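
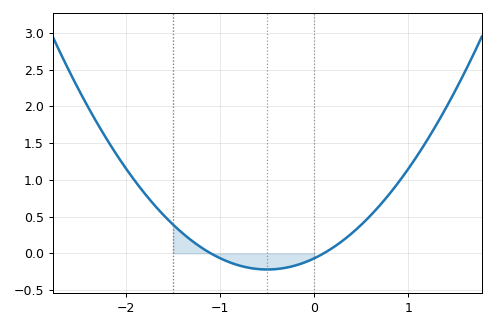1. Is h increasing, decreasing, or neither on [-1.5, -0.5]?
decreasing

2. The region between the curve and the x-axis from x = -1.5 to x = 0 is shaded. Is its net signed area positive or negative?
negative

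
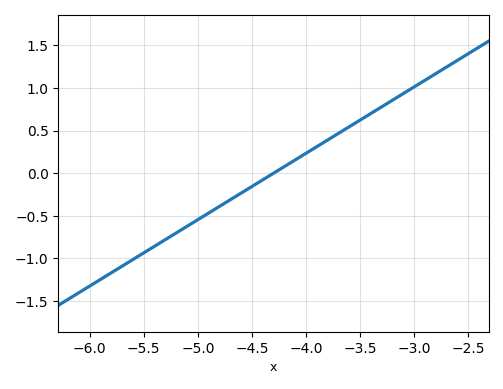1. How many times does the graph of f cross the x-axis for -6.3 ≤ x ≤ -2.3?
1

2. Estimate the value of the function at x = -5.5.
-0.95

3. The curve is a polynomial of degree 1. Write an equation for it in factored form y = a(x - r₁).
y = 0.78(x + 4.3)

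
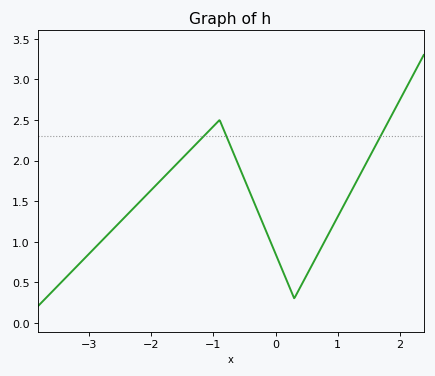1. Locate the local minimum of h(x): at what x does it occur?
0.3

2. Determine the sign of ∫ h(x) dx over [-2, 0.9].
positive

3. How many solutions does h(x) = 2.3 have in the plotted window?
3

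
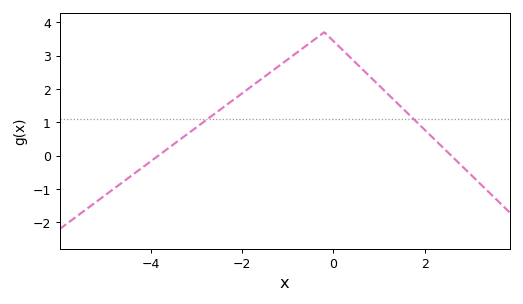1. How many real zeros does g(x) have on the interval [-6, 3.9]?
2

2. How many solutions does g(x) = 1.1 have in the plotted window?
2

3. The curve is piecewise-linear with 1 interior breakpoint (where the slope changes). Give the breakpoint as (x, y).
(-0.2, 3.7)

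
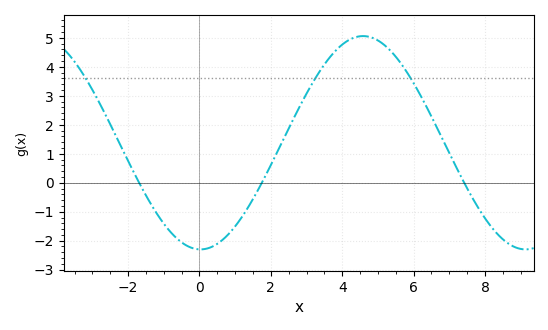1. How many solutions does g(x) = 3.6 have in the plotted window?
3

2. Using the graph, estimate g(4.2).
4.93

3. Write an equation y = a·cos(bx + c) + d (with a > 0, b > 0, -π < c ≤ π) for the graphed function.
y = 3.68cos(0.69x + 3.12) + 1.38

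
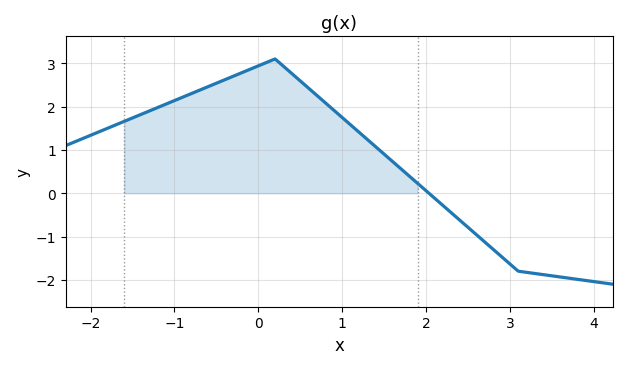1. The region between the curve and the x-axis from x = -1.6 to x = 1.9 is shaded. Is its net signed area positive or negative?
positive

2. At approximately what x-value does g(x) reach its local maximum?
0.2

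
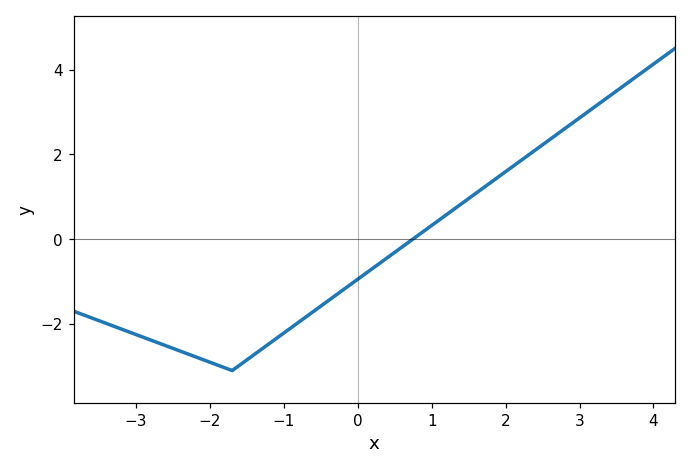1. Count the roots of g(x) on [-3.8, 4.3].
1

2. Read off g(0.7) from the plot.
-0.057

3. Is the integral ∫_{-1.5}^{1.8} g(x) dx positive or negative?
negative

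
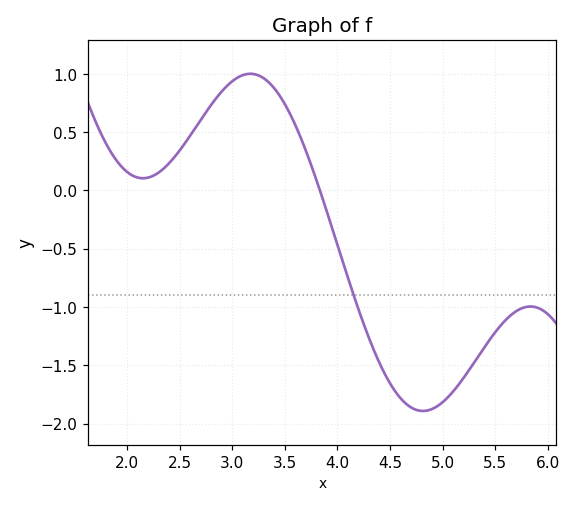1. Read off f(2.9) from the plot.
0.85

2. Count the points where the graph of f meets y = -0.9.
1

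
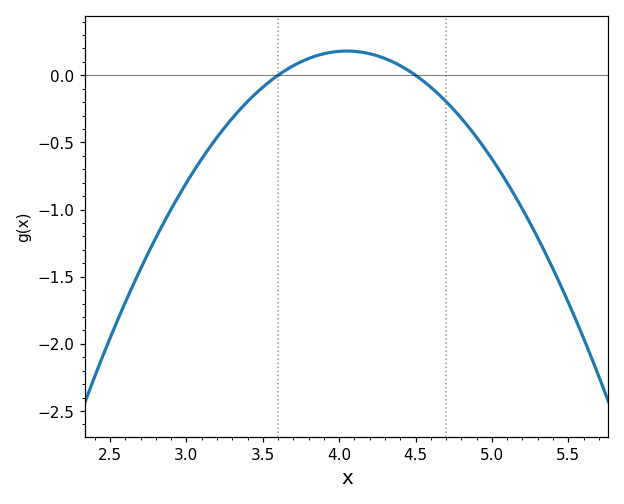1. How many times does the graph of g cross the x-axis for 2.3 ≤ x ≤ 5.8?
2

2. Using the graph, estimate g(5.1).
-0.8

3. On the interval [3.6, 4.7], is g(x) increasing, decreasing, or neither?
neither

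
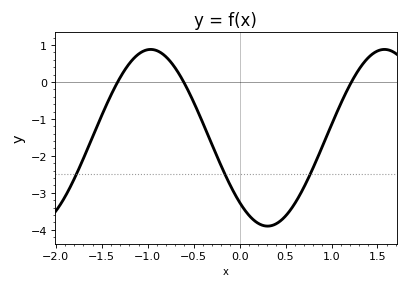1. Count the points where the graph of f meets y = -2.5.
3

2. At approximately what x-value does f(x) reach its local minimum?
0.304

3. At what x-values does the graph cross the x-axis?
-1.33, -0.609, 1.22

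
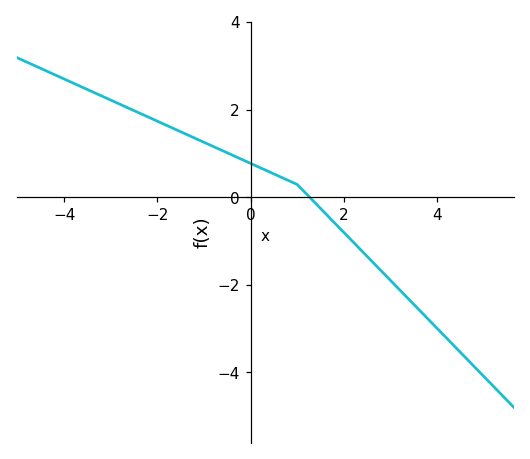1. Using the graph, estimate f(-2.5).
2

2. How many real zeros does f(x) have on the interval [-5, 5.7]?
1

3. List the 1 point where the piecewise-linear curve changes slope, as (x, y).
(1, 0.3)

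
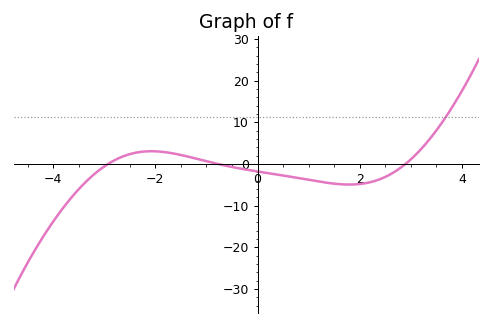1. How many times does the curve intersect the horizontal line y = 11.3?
1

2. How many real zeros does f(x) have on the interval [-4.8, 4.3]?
3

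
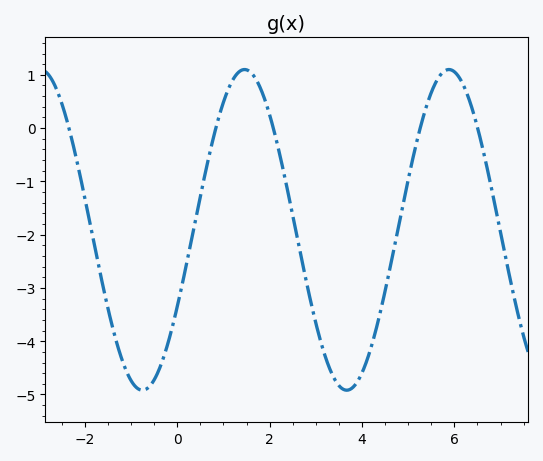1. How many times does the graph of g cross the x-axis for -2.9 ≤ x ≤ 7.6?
5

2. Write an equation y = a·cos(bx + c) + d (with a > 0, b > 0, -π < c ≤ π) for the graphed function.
y = 3.01cos(1.42x - 2.07) - 1.91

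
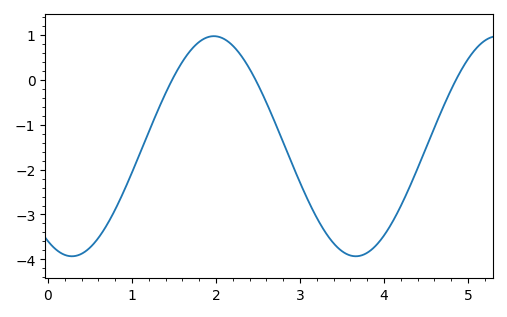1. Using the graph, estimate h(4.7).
-0.625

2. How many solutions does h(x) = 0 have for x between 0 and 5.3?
3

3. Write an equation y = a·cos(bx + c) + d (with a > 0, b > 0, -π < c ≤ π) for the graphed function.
y = 2.45cos(1.86x + 2.61) - 1.48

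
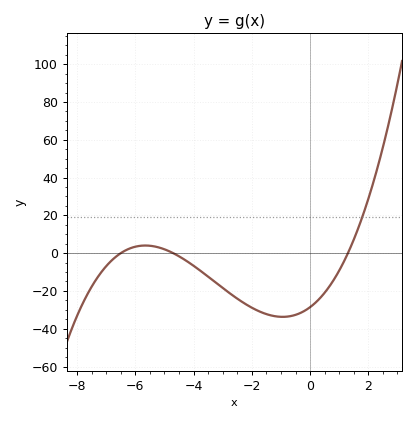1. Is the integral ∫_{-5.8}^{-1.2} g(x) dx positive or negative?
negative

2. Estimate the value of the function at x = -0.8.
-34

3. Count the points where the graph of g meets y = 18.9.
1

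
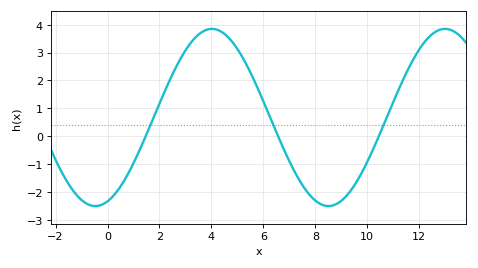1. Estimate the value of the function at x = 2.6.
2.41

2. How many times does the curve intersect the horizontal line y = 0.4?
3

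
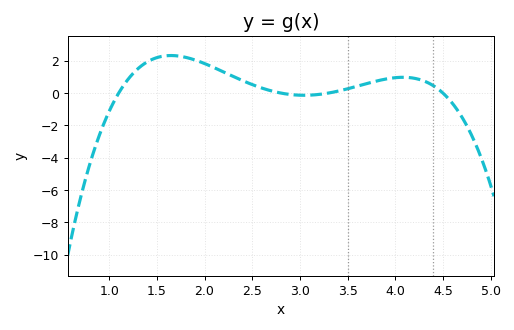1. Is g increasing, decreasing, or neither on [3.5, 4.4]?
neither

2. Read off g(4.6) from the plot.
-0.639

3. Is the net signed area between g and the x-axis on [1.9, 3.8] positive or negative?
positive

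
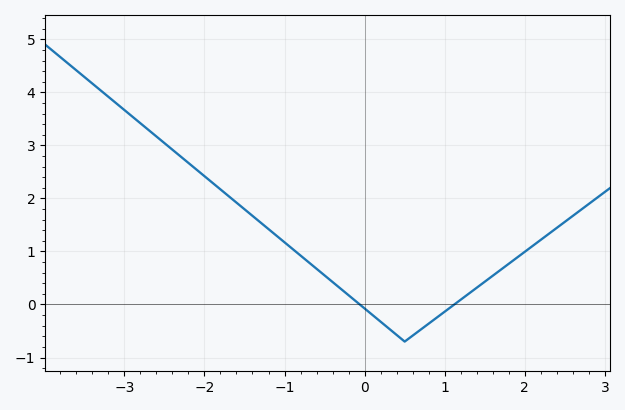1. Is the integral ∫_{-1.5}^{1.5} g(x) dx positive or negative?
positive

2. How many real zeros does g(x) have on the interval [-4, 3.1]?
2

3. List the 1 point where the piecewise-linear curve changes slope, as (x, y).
(0.5, -0.7)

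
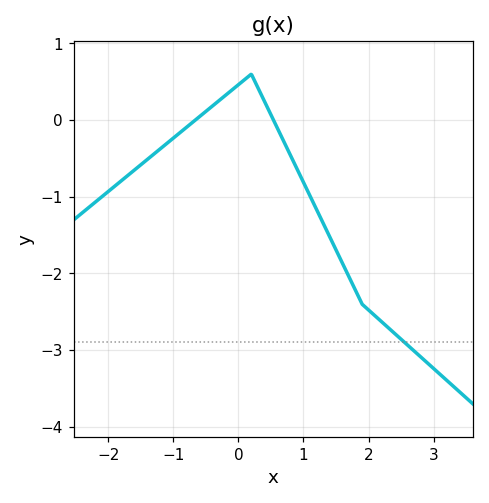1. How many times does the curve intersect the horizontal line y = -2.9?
1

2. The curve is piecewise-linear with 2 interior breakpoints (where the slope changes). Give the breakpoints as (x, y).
(0.2, 0.6); (1.9, -2.4)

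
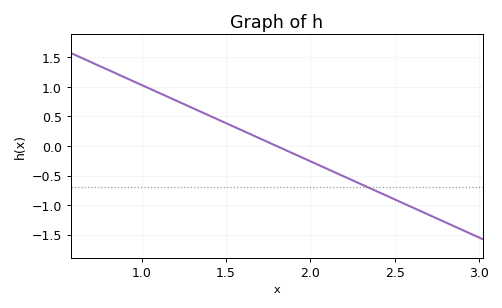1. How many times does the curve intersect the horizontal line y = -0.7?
1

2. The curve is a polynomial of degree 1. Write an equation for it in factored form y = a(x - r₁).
y = -1.29(x - 1.8)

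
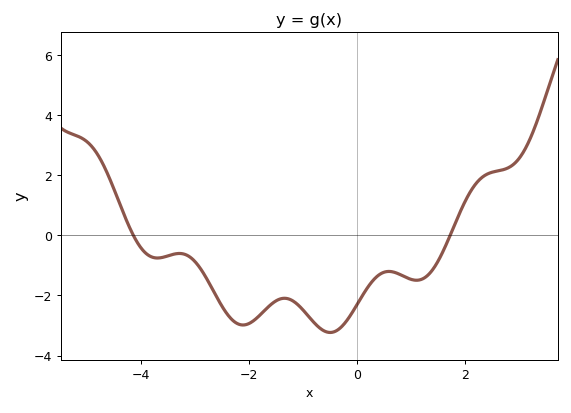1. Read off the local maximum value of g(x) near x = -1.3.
-2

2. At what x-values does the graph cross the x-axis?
-4.2, 1.8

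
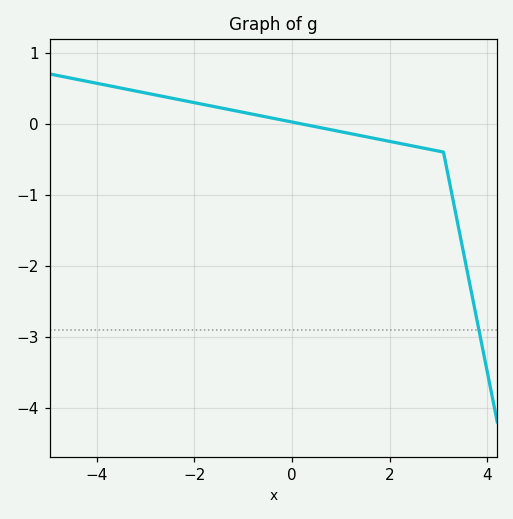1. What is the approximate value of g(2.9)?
-0.4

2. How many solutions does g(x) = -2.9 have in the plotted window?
1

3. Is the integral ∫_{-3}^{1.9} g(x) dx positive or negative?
positive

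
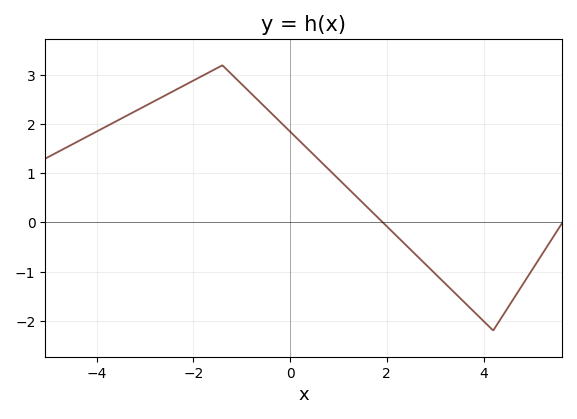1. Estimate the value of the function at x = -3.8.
1.96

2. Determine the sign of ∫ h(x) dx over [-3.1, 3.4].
positive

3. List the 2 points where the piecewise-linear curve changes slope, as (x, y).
(-1.4, 3.2); (4.2, -2.2)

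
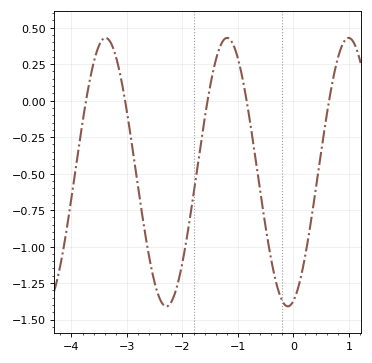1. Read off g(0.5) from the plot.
-0.35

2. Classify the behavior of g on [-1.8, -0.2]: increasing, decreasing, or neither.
neither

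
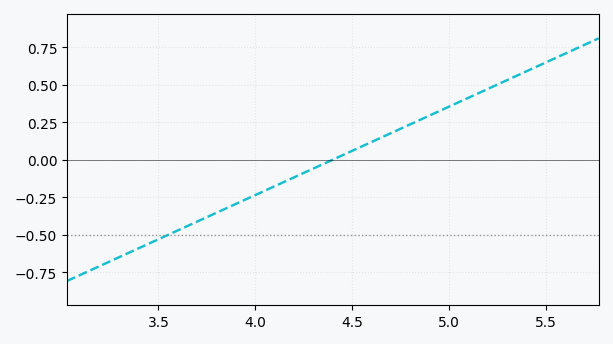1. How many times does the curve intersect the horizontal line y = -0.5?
1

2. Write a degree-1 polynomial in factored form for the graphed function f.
y = 0.59(x - 4.4)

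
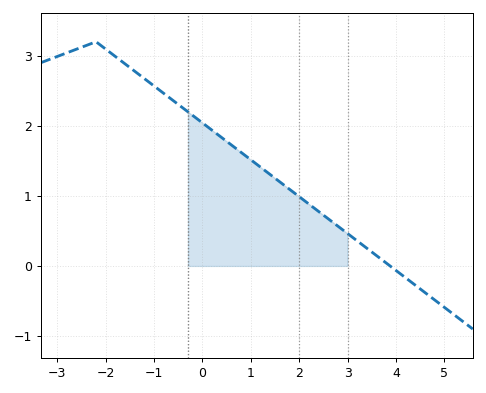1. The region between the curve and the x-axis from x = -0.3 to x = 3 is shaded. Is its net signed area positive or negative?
positive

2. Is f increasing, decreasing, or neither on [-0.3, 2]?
decreasing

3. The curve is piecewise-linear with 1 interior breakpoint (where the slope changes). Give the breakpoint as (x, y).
(-2.2, 3.2)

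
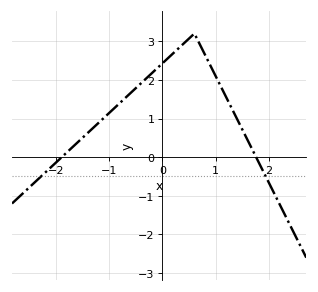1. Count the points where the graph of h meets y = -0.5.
2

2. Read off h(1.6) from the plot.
0.434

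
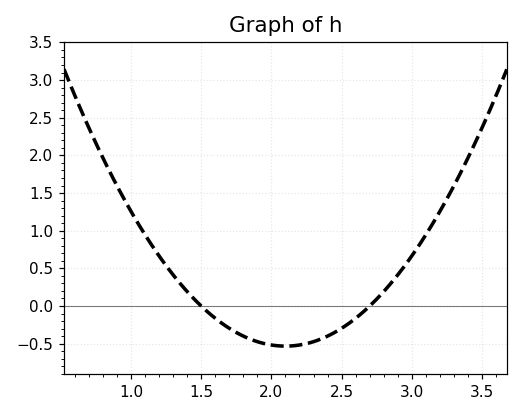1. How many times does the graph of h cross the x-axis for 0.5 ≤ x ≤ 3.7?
2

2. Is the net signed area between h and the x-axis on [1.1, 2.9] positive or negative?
negative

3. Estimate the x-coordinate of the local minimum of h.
2.1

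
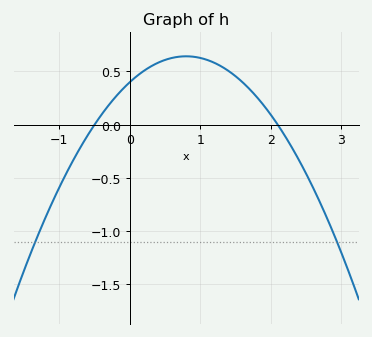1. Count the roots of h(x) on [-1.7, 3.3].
2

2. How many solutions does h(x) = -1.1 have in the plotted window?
2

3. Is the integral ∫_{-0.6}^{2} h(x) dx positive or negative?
positive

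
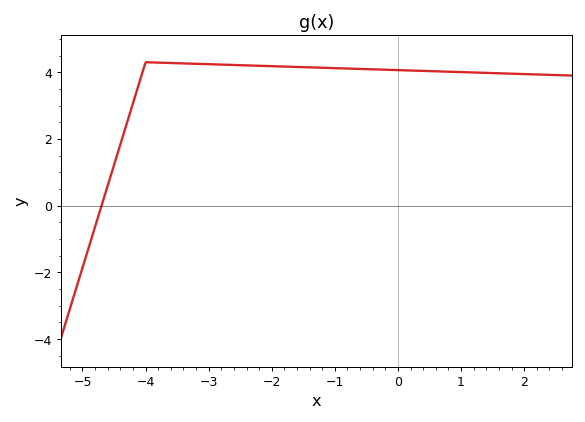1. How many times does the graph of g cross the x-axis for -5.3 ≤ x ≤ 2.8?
1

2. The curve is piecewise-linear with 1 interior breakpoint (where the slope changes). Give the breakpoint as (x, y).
(-4, 4.3)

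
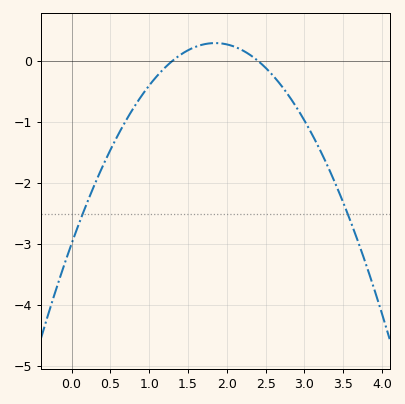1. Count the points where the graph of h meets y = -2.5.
2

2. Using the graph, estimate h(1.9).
0.3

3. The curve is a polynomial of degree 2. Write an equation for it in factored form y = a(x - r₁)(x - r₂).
y = -0.96(x - 1.3)(x - 2.4)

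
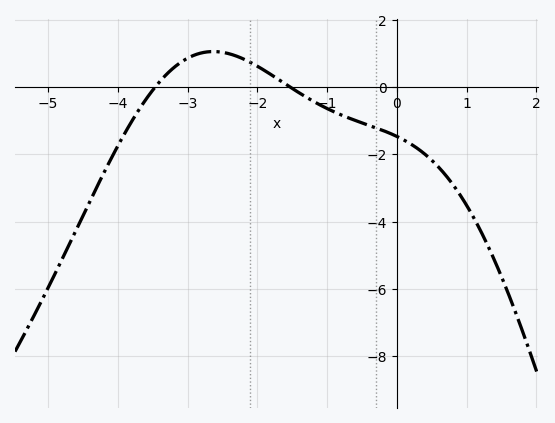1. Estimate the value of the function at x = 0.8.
-2.8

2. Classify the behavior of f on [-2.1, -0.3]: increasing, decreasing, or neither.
decreasing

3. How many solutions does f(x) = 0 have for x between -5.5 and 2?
2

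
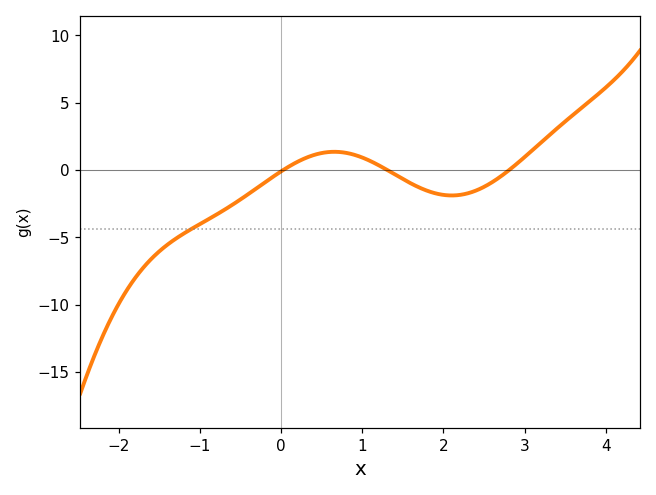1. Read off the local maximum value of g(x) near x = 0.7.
1.35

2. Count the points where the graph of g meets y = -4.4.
1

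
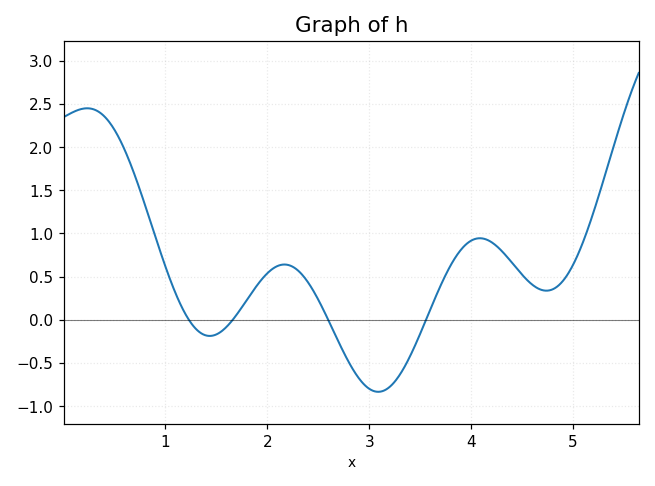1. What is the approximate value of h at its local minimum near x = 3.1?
-0.835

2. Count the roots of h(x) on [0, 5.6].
4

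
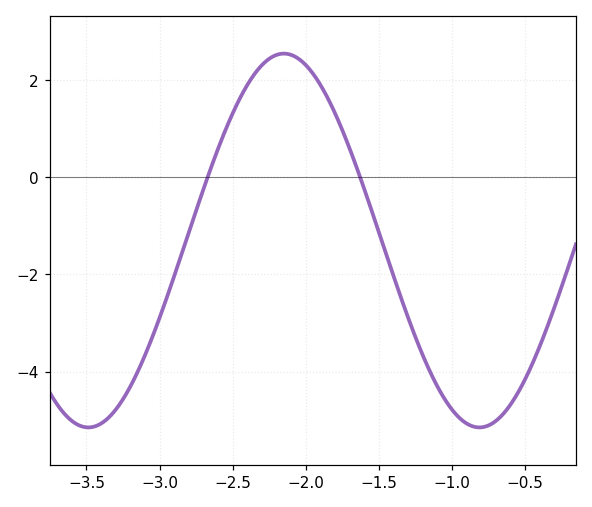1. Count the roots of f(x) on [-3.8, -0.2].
2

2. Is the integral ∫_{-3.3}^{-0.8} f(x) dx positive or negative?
negative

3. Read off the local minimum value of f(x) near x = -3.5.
-5.2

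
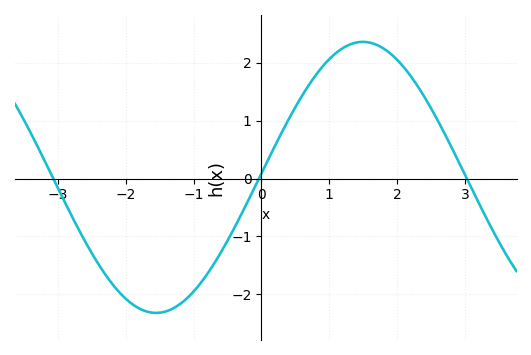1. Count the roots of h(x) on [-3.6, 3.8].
3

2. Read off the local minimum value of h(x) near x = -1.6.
-2.3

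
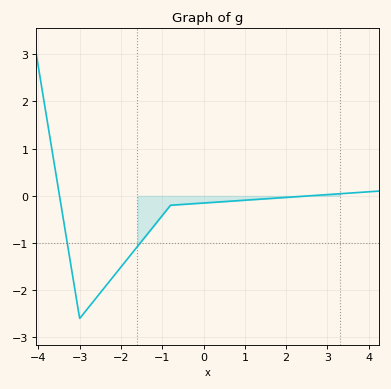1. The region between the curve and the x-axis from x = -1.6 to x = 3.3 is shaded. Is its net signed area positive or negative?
negative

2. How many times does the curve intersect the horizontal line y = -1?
2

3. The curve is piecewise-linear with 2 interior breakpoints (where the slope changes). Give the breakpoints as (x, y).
(-3, -2.6); (-0.8, -0.2)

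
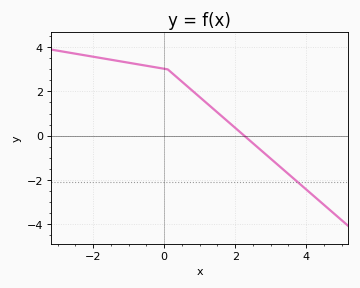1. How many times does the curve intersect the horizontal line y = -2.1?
1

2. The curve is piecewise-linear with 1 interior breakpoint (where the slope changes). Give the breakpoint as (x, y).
(0.1, 3)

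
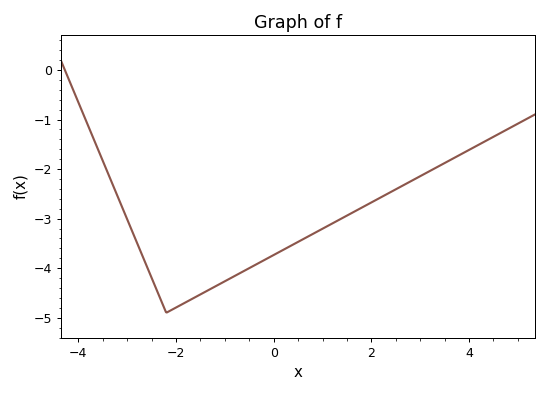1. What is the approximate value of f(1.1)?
-3.2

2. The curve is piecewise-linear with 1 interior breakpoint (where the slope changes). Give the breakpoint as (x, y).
(-2.2, -4.9)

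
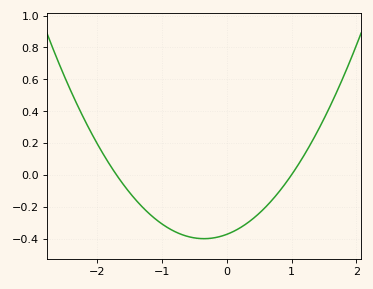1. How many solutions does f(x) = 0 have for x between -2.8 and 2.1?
2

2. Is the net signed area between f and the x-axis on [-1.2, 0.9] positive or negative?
negative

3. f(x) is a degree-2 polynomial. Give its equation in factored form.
y = 0.22(x + 1.7)(x - 1)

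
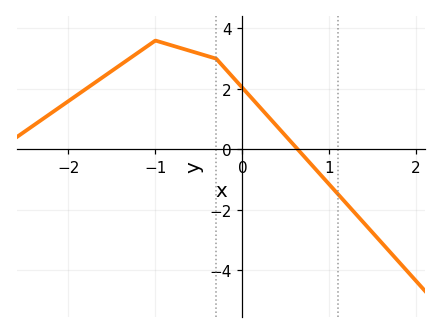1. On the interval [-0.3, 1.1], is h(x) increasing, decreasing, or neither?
decreasing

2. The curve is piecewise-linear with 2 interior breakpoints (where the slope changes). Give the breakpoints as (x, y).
(-1, 3.6); (-0.3, 3)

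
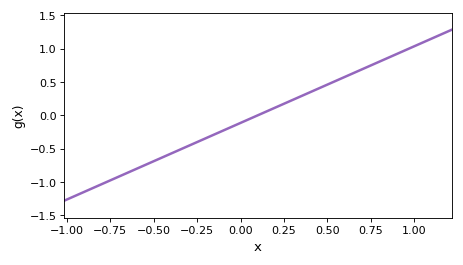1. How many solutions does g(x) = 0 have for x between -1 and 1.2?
1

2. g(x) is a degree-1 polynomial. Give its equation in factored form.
y = 1.15(x - 0.1)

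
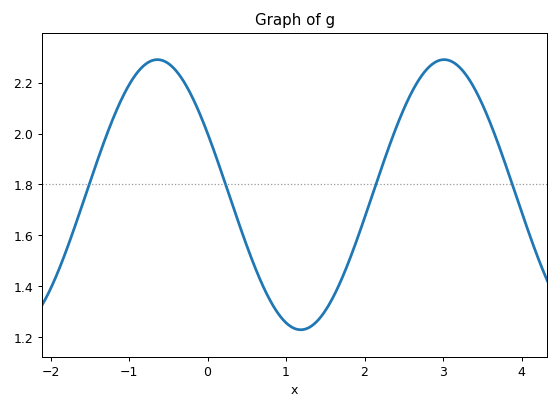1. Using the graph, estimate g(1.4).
1.26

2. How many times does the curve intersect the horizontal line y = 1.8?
4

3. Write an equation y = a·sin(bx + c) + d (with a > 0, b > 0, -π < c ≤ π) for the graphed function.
y = 0.53sin(1.7x + 2.7) + 1.76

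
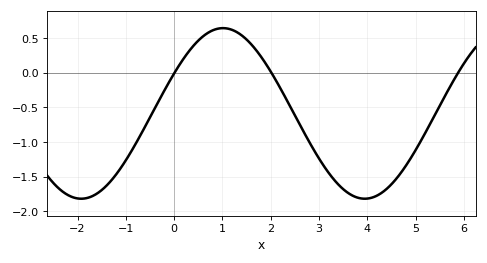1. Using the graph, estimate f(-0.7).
-0.9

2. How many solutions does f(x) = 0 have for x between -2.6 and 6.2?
3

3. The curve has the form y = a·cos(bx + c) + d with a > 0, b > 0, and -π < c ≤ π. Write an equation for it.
y = 1.23cos(1.1x - 1.1) - 0.59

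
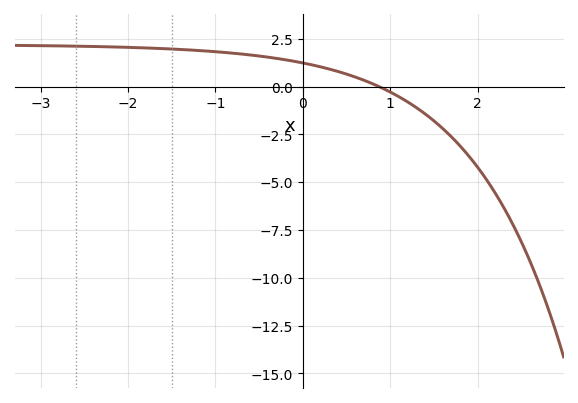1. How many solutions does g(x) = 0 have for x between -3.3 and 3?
1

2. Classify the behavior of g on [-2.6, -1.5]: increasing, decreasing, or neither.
decreasing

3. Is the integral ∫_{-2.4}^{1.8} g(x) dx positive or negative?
positive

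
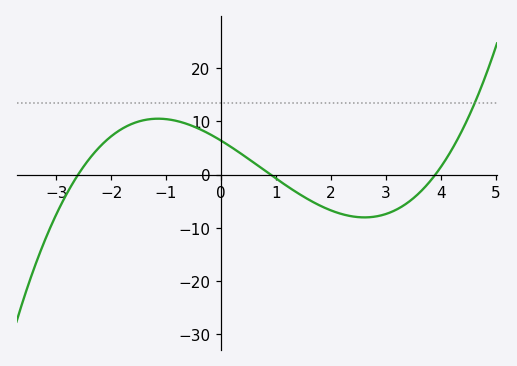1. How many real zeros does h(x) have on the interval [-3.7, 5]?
3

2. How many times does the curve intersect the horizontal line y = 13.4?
1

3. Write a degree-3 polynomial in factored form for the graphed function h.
y = 0.7(x + 2.6)(x - 0.9)(x - 3.9)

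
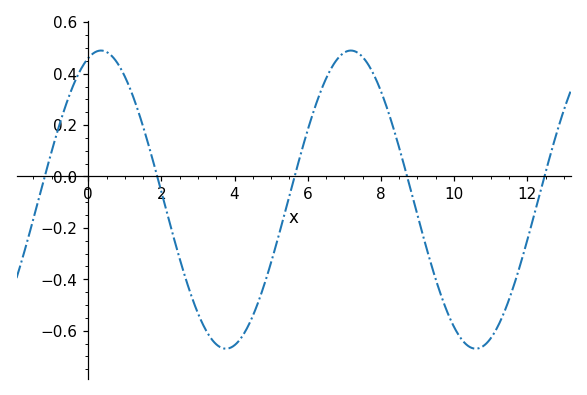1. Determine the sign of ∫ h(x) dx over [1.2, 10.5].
negative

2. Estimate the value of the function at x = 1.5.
0.194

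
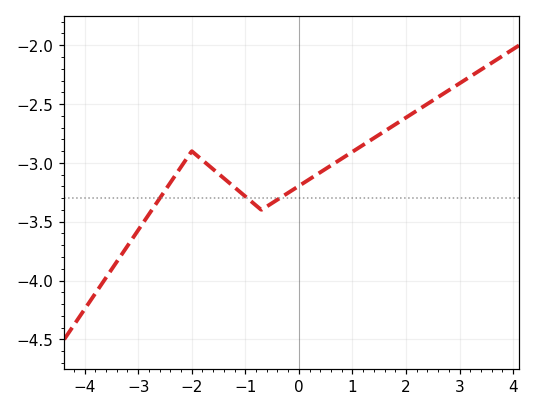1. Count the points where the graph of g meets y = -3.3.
3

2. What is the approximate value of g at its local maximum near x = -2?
-2.9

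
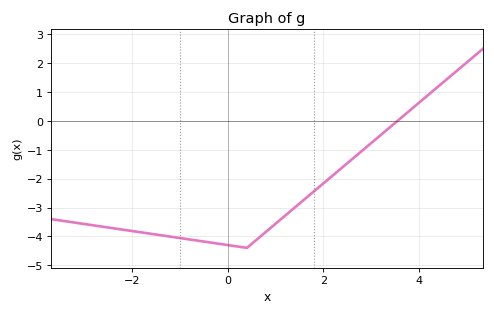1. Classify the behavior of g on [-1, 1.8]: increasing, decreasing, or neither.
neither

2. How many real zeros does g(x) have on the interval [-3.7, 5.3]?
1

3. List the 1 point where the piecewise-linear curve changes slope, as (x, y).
(0.4, -4.4)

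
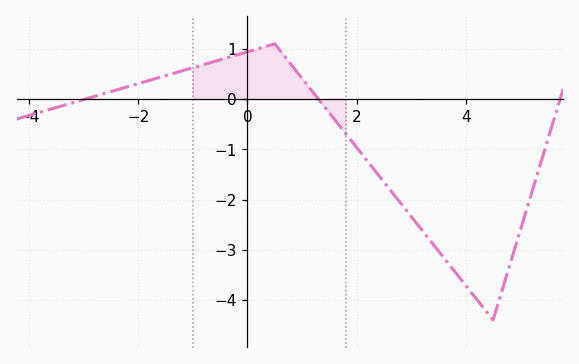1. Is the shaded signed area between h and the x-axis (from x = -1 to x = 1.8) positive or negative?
positive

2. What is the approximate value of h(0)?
0.941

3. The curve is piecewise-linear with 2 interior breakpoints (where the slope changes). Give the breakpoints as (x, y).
(0.5, 1.1); (4.5, -4.4)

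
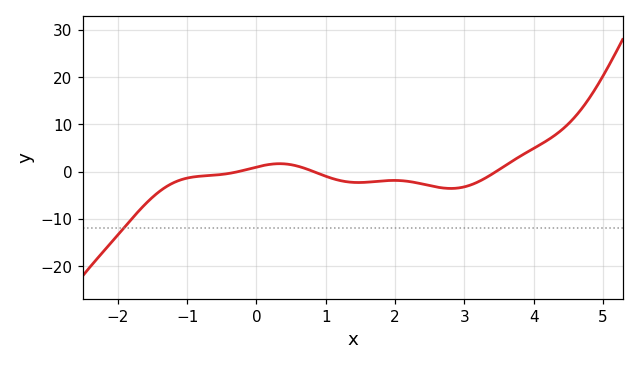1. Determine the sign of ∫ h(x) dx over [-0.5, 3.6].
negative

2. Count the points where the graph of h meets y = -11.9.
1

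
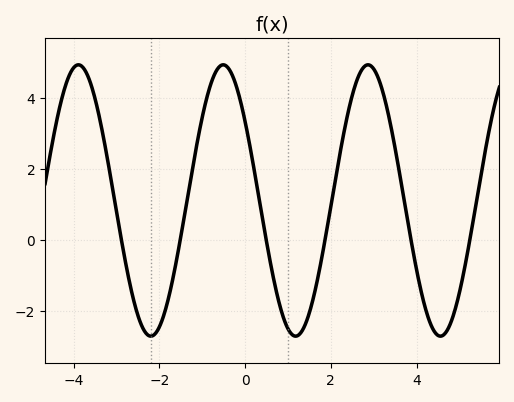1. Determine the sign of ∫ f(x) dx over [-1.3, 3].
positive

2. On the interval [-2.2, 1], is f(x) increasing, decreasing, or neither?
neither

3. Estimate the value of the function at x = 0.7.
-1.3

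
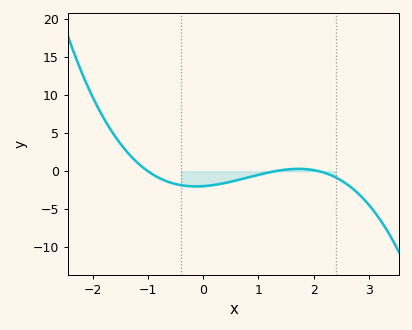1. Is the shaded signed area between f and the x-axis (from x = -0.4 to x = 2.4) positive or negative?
negative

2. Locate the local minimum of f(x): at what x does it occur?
-0.129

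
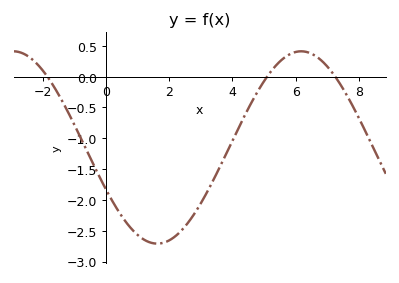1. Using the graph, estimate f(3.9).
-1.15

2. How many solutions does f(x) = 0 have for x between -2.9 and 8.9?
3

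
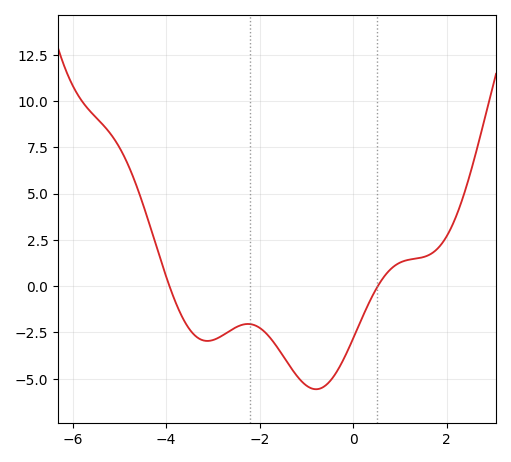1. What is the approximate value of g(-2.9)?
-3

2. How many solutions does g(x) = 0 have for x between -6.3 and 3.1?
2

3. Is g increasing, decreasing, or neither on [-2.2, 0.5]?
neither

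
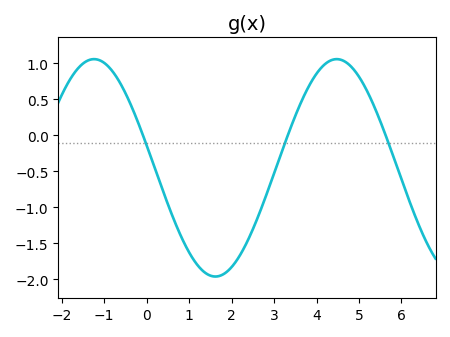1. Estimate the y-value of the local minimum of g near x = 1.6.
-1.96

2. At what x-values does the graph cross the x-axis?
-0.084, 3.32, 5.63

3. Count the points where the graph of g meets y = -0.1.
3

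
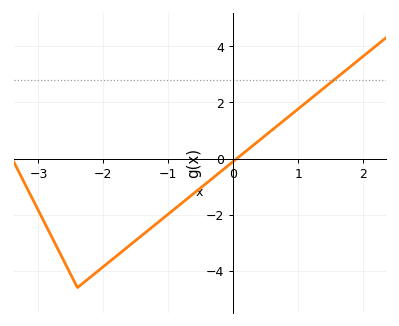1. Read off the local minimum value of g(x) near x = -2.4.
-4.6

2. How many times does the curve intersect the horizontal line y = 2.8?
1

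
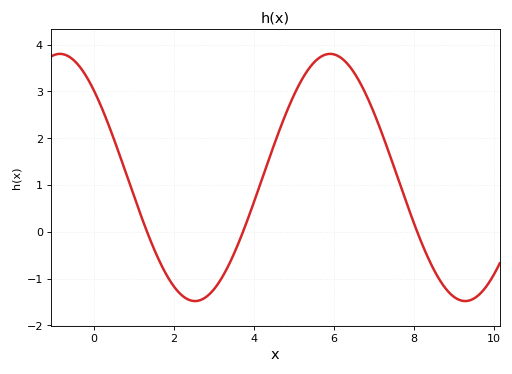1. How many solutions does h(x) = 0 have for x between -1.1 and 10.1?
3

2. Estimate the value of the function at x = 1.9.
-1.04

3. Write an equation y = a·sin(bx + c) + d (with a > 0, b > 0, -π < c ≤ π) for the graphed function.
y = 2.64sin(0.93x + 2.36) + 1.16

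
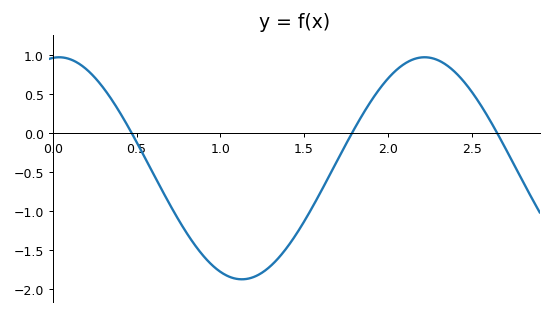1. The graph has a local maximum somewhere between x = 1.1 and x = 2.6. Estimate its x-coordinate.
2.22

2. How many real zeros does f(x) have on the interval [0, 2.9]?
3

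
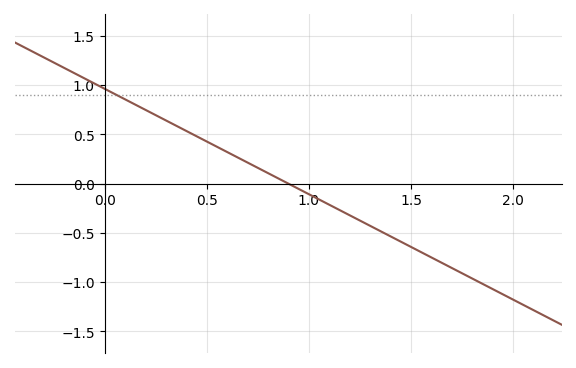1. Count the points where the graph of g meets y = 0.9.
1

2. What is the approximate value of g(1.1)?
-0.2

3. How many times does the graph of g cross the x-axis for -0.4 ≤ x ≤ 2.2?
1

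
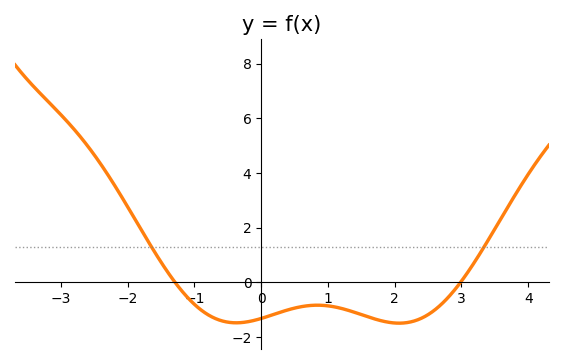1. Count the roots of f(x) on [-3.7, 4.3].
2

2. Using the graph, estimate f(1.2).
-0.954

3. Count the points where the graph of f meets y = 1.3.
2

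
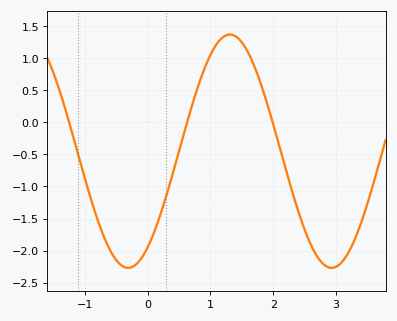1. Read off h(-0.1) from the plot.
-2.1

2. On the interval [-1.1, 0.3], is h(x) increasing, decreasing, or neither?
neither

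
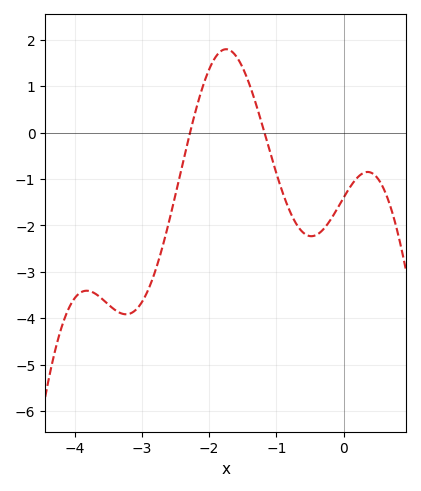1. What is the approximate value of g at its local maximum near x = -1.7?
1.8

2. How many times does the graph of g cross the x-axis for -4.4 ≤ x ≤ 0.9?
2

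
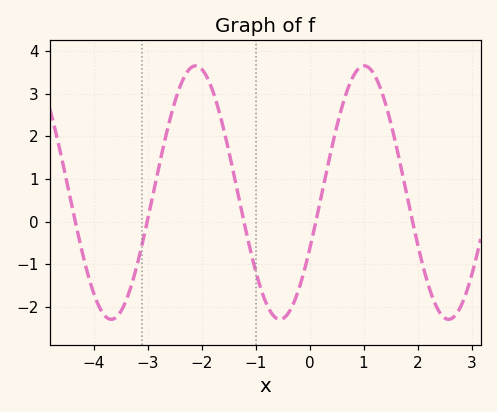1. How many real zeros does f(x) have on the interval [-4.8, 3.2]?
5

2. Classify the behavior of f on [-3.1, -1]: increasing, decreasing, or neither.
neither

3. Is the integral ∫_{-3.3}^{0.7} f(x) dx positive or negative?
positive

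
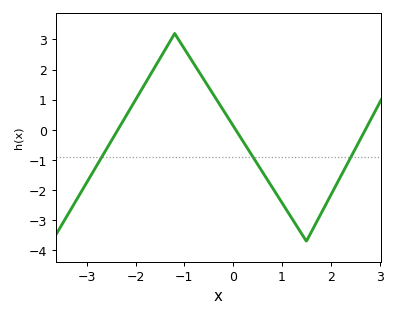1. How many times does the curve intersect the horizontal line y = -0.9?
3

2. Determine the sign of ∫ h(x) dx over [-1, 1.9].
negative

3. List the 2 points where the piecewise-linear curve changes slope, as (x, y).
(-1.2, 3.2); (1.5, -3.7)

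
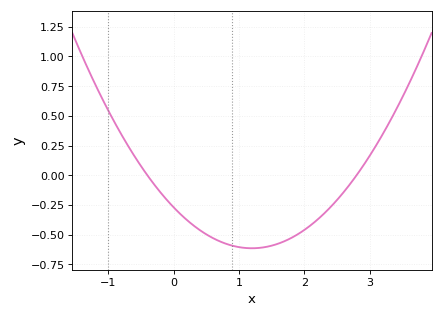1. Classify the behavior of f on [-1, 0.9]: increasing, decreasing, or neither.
decreasing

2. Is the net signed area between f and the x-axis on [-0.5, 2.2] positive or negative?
negative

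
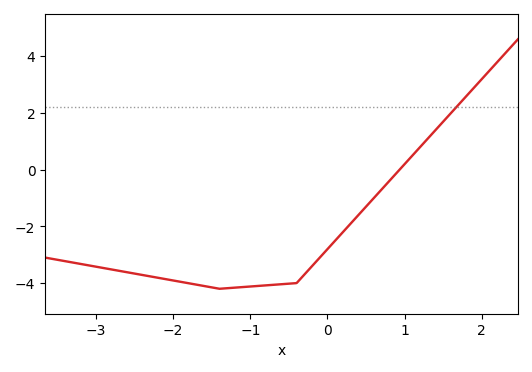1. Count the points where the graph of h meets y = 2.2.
1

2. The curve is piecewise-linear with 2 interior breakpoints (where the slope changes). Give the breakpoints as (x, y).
(-1.4, -4.2); (-0.4, -4)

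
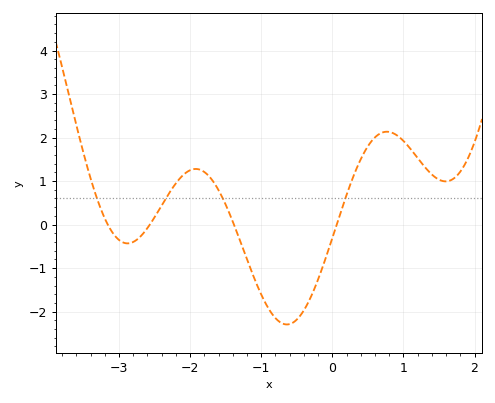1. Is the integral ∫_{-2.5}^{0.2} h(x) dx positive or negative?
negative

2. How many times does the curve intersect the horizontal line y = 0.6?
4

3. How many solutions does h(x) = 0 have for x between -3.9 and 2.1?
4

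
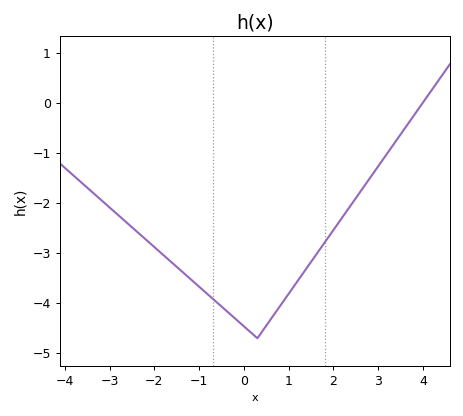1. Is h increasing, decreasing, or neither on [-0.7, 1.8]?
neither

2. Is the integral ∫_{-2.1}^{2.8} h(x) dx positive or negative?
negative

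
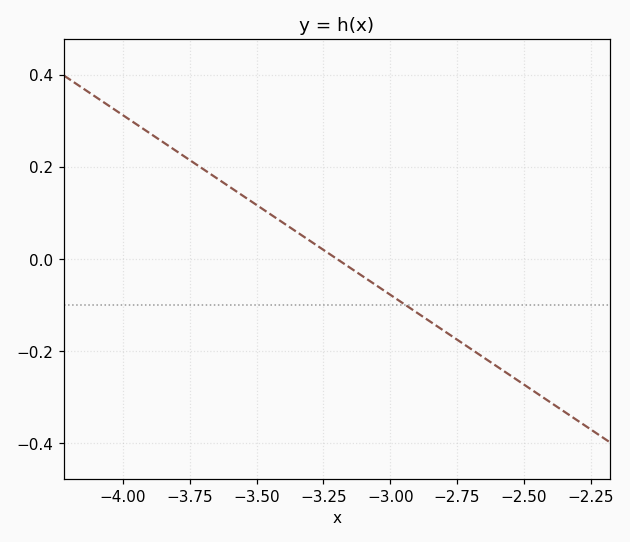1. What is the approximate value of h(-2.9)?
-0.117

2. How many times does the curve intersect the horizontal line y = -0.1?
1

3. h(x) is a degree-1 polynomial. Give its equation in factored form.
y = -0.39(x + 3.2)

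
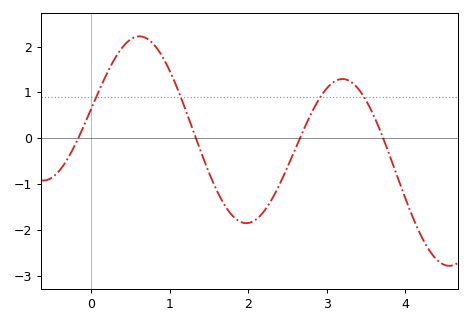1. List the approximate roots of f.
-0.166, 1.33, 2.66, 3.72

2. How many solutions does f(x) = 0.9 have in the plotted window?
4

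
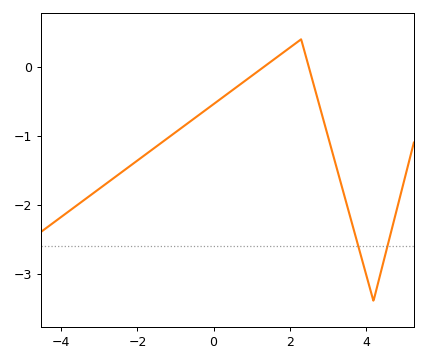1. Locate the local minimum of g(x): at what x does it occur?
4.2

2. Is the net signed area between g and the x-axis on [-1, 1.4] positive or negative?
negative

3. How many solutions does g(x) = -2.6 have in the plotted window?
2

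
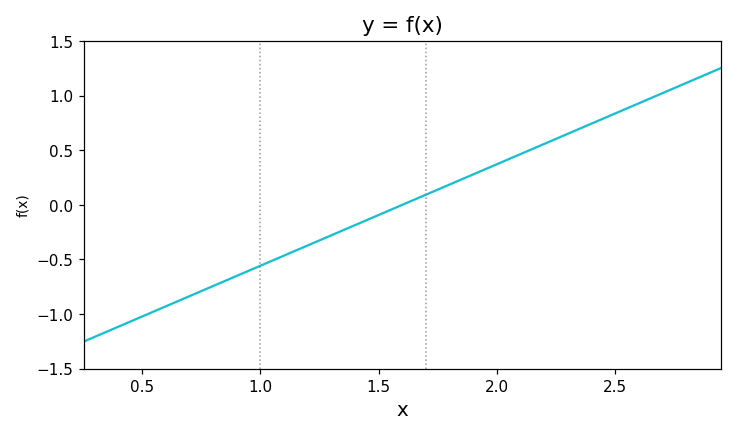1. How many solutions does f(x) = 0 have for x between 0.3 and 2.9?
1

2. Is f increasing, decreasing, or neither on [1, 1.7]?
increasing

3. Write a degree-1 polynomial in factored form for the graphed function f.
y = 0.93(x - 1.6)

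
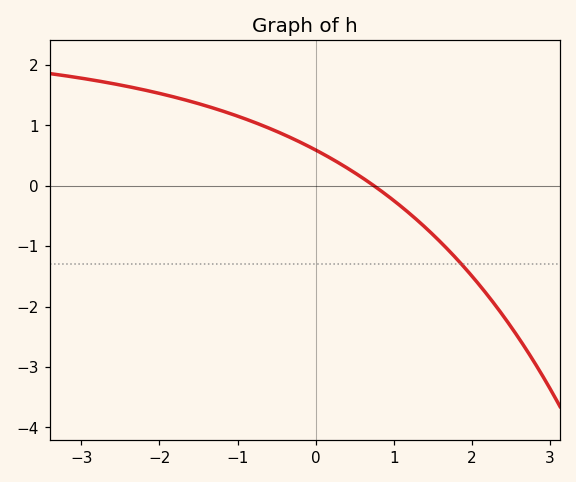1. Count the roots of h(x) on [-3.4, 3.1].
1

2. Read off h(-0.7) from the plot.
1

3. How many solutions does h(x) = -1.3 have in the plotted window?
1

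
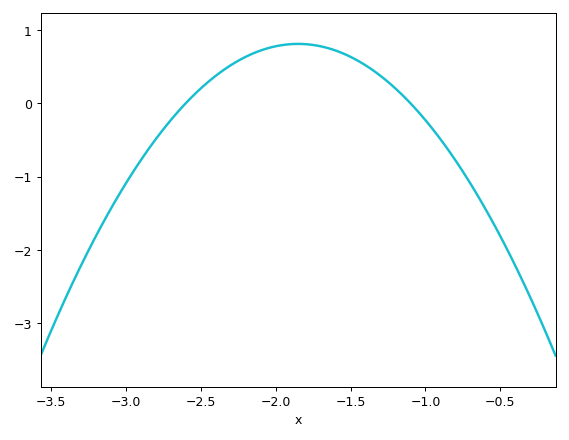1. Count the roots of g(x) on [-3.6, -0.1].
2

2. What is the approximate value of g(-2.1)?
0.72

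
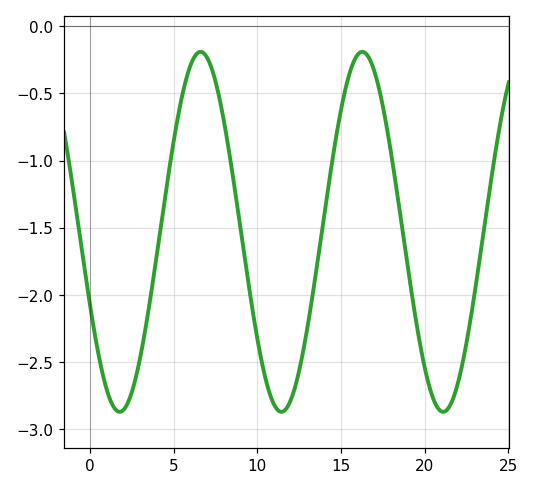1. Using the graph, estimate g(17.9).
-0.873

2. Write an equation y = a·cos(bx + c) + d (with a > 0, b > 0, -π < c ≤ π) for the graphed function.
y = 1.34cos(0.65x + 1.99) - 1.53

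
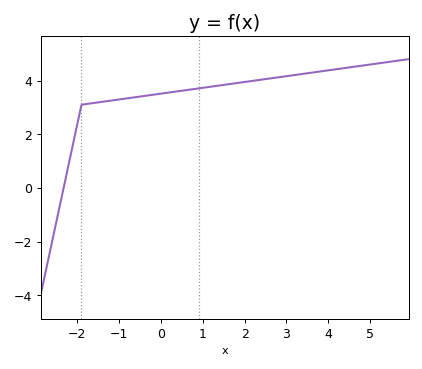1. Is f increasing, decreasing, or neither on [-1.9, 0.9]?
increasing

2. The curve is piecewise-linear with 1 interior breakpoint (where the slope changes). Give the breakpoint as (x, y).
(-1.9, 3.1)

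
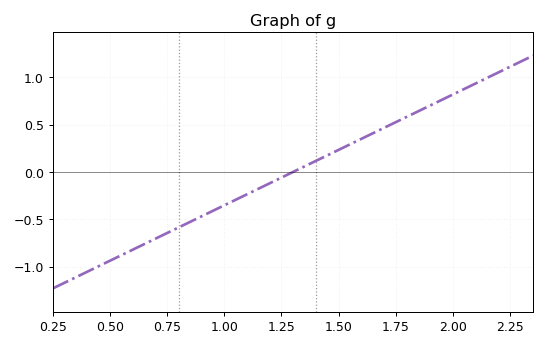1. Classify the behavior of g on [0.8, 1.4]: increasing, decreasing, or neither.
increasing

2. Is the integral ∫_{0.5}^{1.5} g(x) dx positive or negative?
negative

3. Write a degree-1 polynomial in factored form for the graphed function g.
y = 1.17(x - 1.3)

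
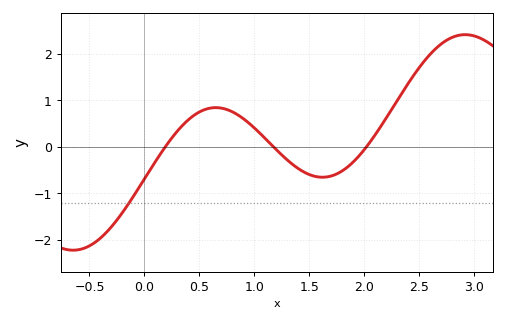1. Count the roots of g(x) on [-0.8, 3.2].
3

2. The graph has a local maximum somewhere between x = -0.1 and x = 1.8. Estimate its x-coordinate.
0.648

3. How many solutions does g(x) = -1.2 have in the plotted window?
1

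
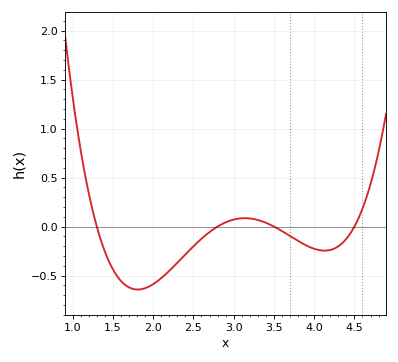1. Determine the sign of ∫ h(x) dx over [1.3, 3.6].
negative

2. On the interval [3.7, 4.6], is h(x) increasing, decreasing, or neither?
neither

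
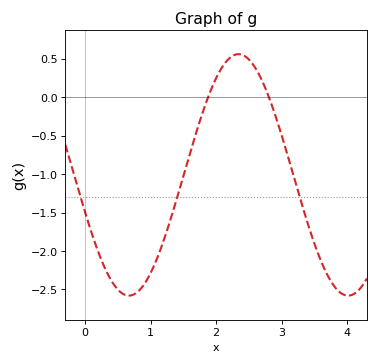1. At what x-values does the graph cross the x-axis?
1.88, 2.8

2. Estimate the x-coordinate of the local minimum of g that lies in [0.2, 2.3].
0.671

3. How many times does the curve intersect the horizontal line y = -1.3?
3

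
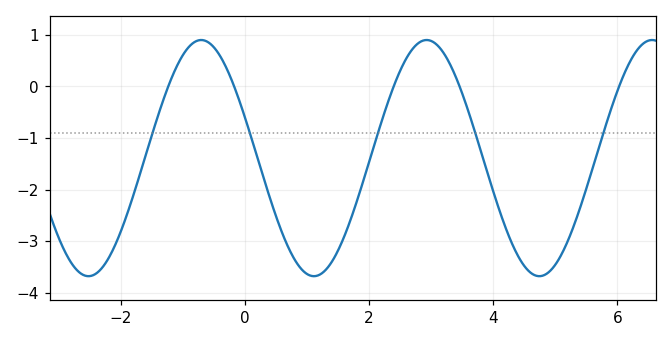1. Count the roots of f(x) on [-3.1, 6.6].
5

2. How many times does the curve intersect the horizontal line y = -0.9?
5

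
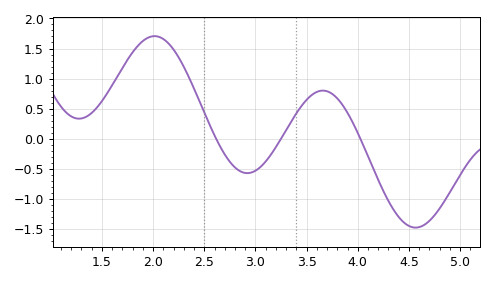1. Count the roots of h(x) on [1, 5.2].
3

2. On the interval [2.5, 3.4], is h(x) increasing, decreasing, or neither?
neither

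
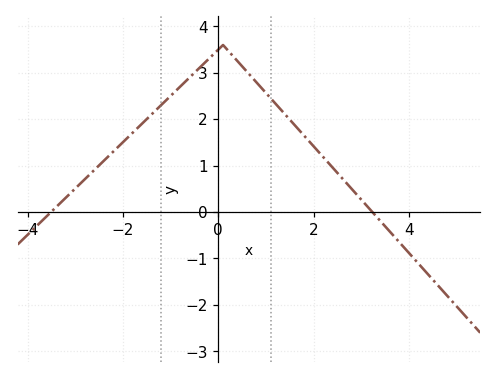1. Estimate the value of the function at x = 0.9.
2.7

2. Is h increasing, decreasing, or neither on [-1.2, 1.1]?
neither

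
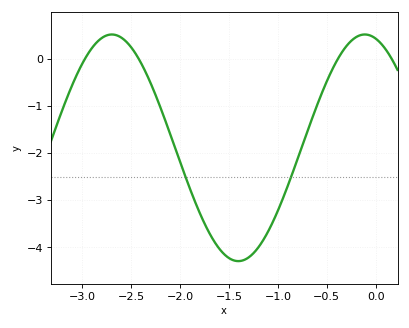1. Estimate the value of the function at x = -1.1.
-3.66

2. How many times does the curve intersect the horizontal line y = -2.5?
2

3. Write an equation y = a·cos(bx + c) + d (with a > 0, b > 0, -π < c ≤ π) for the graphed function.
y = 2.4cos(2.43x + 0.272) - 1.89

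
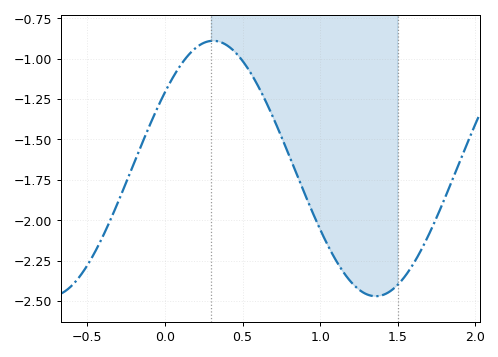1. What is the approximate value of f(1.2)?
-2.38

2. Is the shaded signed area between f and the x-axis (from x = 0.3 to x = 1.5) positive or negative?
negative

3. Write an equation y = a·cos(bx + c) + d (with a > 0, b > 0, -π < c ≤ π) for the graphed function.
y = 0.79cos(3x - 0.932) - 1.68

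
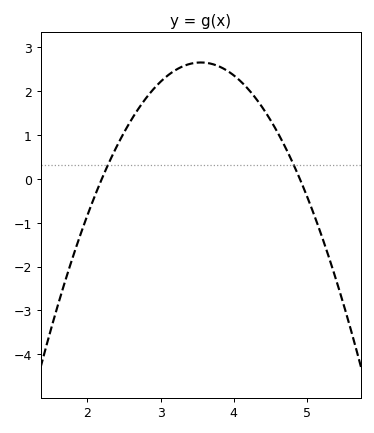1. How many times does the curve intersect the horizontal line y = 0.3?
2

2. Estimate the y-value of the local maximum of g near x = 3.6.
2.6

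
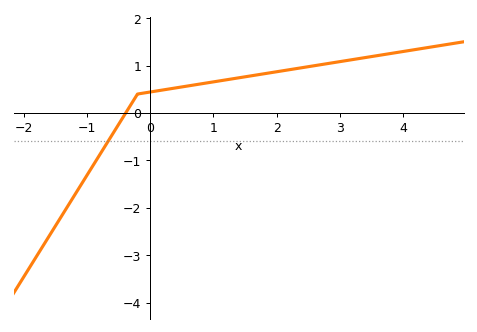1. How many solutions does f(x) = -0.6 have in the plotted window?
1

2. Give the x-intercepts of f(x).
-0.387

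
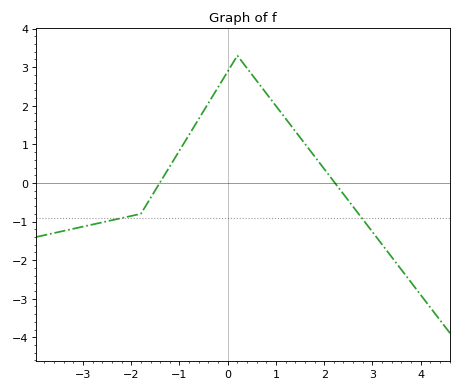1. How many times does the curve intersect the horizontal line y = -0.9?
2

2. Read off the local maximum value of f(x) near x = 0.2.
3.3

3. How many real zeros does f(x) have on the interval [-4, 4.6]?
2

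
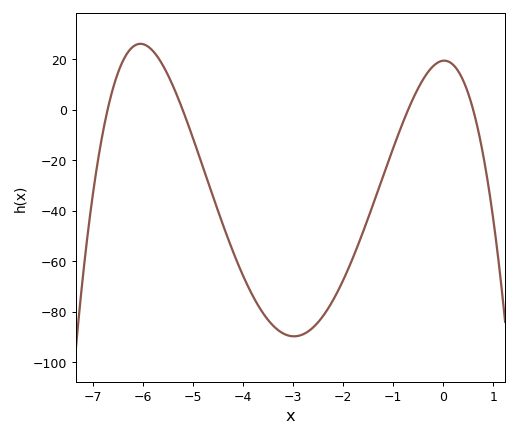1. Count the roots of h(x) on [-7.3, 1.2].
4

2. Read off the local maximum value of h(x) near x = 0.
19.5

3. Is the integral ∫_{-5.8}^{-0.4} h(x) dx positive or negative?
negative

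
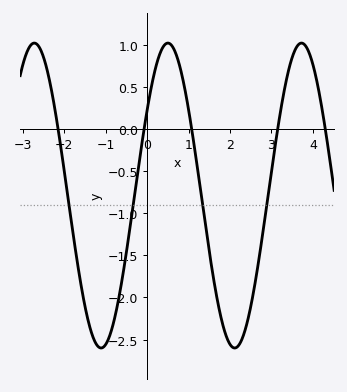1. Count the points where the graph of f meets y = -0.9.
4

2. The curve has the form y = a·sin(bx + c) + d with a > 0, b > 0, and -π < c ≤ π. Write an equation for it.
y = 1.81sin(1.9x + 0.59) - 0.79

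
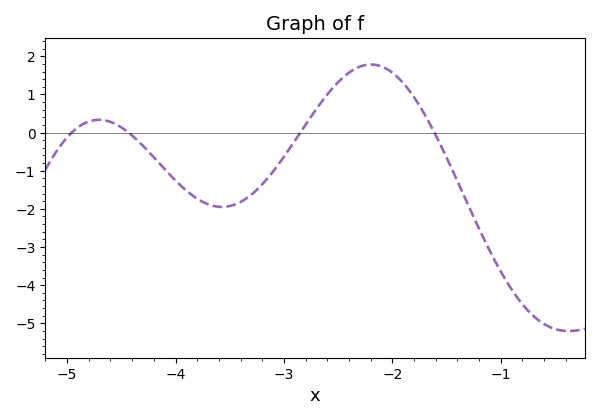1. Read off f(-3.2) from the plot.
-1.36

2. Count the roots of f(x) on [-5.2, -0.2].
4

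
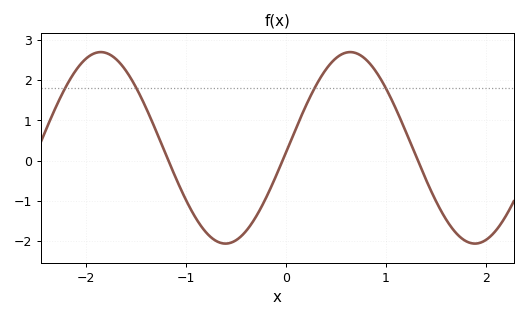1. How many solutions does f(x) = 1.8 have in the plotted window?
4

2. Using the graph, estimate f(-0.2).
-0.9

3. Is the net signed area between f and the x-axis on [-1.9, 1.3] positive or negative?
positive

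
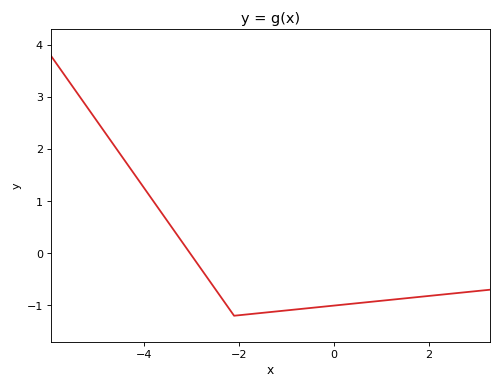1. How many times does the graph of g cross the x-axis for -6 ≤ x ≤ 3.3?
1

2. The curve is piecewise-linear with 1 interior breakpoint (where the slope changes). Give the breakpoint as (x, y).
(-2.1, -1.2)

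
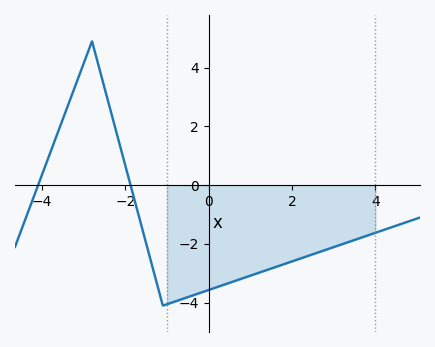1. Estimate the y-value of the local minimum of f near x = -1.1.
-4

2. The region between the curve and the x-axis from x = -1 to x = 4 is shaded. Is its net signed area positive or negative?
negative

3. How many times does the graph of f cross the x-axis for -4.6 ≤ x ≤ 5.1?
2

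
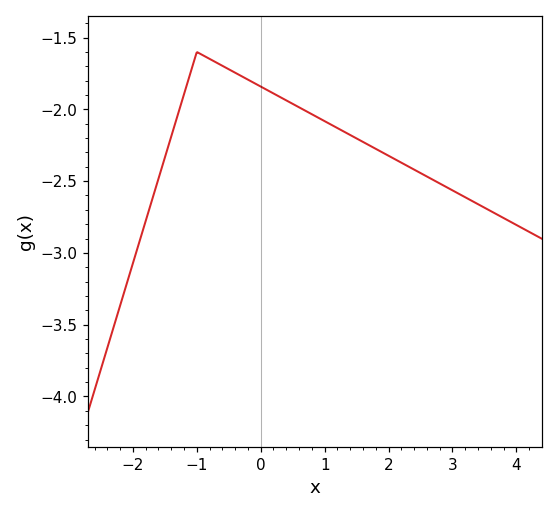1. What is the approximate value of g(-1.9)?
-2.93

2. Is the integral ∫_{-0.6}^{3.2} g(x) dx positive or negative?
negative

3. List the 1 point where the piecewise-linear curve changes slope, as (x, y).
(-1, -1.6)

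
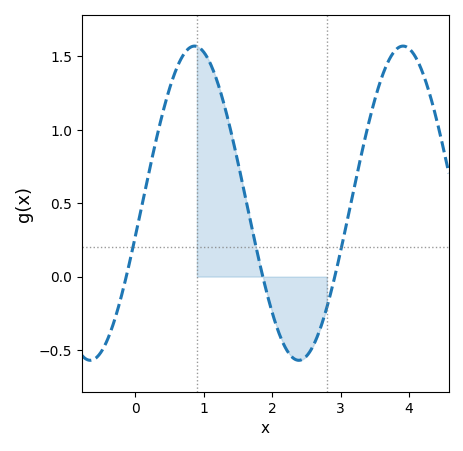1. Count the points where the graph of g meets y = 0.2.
3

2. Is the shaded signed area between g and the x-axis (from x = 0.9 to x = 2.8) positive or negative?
positive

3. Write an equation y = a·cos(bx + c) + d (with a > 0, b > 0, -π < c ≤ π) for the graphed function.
y = 1.07cos(2.1x - 1.8) + 0.5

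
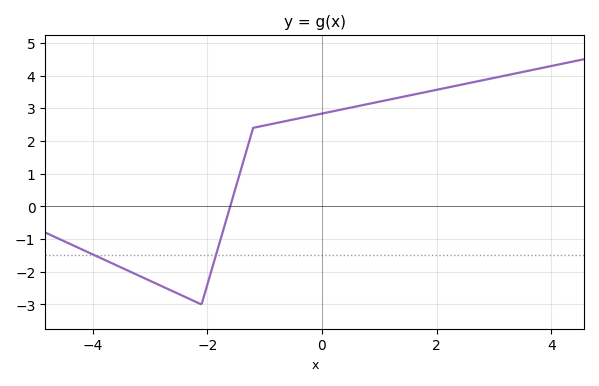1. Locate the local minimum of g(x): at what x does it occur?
-2.1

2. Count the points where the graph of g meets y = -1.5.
2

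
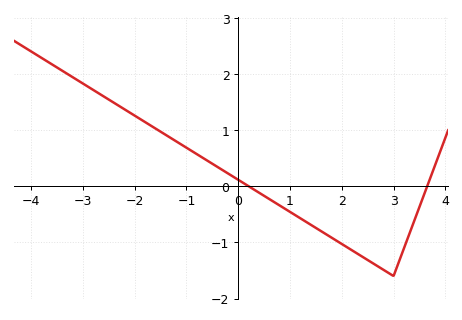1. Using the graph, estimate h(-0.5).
0.402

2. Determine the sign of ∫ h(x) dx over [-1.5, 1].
positive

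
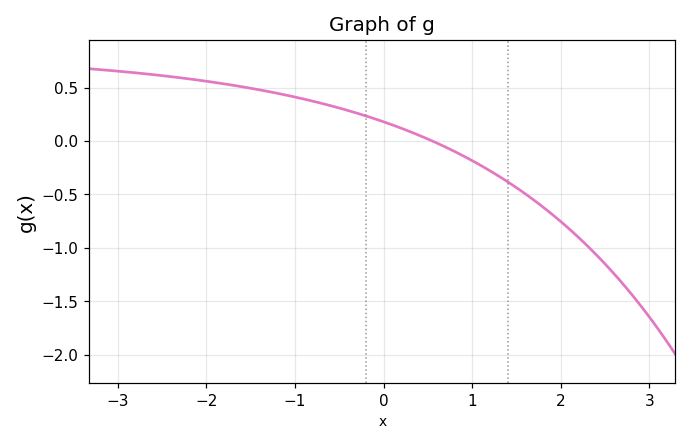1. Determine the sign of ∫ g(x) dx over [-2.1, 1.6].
positive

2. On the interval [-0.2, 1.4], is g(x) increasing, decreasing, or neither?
decreasing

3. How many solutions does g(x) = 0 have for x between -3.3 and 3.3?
1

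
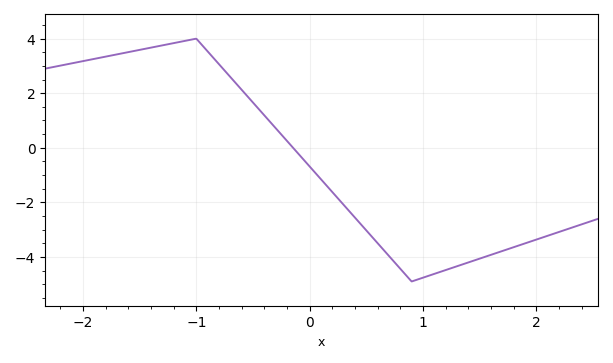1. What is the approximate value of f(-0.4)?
1.2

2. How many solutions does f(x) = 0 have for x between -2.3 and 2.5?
1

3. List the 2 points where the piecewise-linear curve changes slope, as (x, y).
(-1, 4); (0.9, -4.9)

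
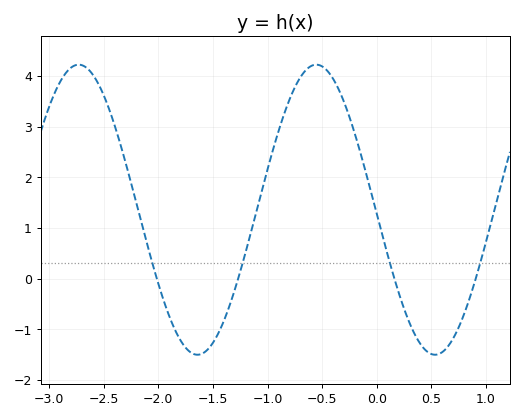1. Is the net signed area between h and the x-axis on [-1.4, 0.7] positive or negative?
positive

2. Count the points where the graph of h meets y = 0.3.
4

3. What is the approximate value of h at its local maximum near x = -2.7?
4.22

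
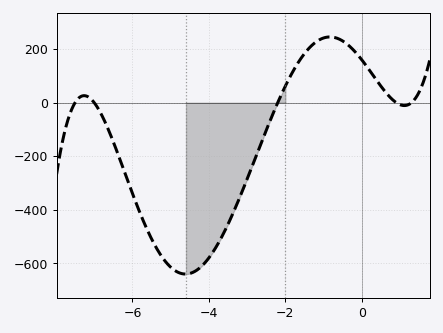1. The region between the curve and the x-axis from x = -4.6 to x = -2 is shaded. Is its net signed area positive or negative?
negative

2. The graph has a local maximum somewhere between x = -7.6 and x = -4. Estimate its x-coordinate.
-7.26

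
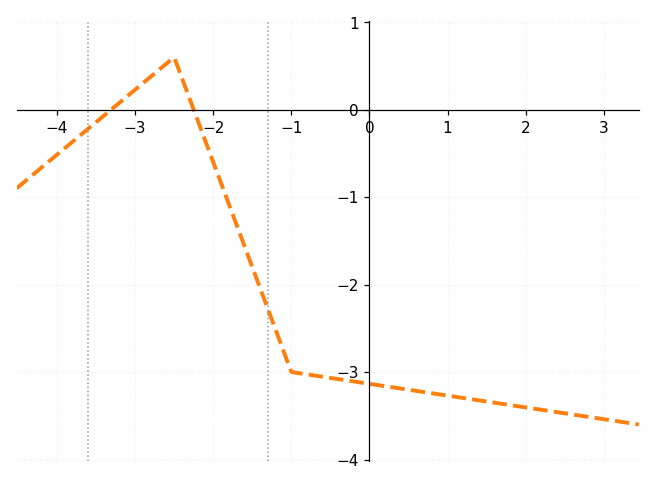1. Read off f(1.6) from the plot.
-3.4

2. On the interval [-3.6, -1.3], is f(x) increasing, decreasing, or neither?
neither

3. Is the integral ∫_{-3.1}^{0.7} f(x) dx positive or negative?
negative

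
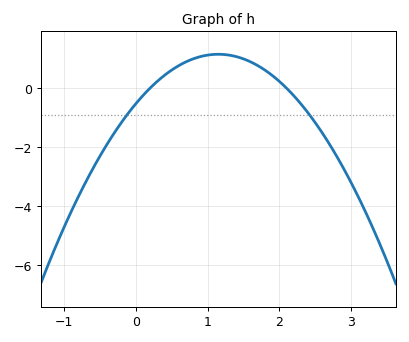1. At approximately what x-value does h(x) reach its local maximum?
1.2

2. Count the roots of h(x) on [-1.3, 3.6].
2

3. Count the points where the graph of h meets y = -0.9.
2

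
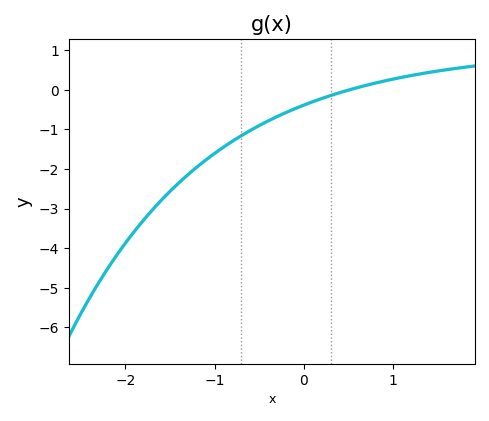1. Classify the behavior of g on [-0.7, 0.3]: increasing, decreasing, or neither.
increasing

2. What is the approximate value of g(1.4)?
0.4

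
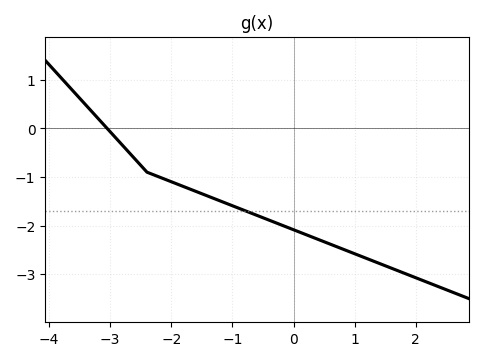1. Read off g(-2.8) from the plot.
-0.347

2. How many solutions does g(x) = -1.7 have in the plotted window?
1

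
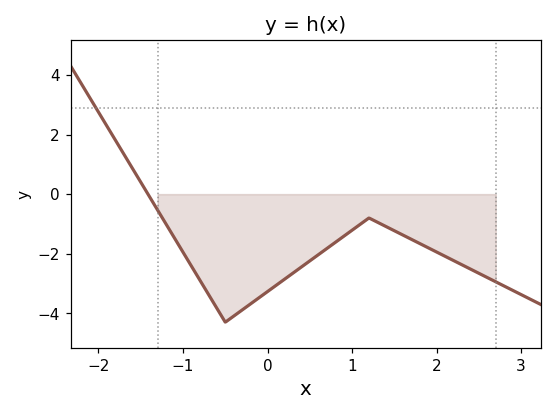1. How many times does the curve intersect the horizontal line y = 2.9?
1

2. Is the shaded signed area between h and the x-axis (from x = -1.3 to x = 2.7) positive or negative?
negative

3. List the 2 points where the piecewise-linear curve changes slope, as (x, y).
(-0.5, -4.3); (1.2, -0.8)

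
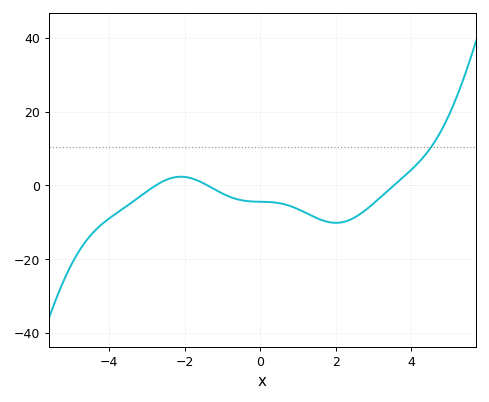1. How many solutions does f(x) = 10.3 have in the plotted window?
1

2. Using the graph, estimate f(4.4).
8.58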